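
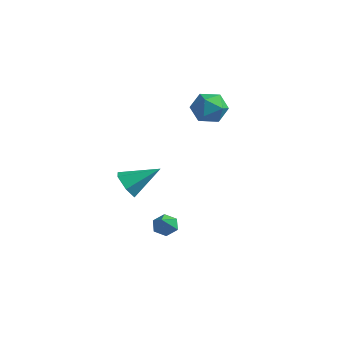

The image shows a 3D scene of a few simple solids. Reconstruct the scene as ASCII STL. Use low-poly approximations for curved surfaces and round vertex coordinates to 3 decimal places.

solid 
facet normal -0.103 0.015 0.995
outer loop
vertex 1.247 4.49 4.805
vertex 0.153 4.012 4.699
vertex 1.11 3.299 4.809
endloop
endfacet
facet normal 0.582 -0.064 0.811
outer loop
vertex 1.247 4.49 4.805
vertex 1.11 3.299 4.809
vertex 2.015 3.796 4.199
endloop
endfacet
facet normal 0.768 0.494 0.407
outer loop
vertex 1.247 4.49 4.805
vertex 2.015 3.796 4.199
vertex 1.616 4.817 3.712
endloop
endfacet
facet normal 0.198 0.919 0.342
outer loop
vertex 1.247 4.49 4.805
vertex 1.616 4.817 3.712
vertex 0.466 4.95 4.021
endloop
endfacet
facet normal -0.340 0.623 0.704
outer loop
vertex 1.247 4.49 4.805
vertex 0.466 4.95 4.021
vertex 0.153 4.012 4.699
endloop
endfacet
facet normal 0.636 -0.653 0.411
outer loop
vertex 2.015 3.796 4.199
vertex 1.11 3.299 4.809
vertex 1.394 2.89 3.719
endloop
endfacet
facet normal -0.472 -0.524 0.709
outer loop
vertex 1.11 3.299 4.809
vertex 0.153 4.012 4.699
vertex 0.244 3.023 4.028
endloop
endfacet
facet normal -0.855 0.459 0.240
outer loop
vertex 0.153 4.012 4.699
vertex 0.466 4.95 4.021
vertex -0.155 4.044 3.541
endloop
endfacet
facet normal 0.015 0.937 -0.348
outer loop
vertex 0.466 4.95 4.021
vertex 1.616 4.817 3.712
vertex 0.75 4.541 2.931
endloop
endfacet
facet normal 0.937 0.251 -0.242
outer loop
vertex 1.616 4.817 3.712
vertex 2.015 3.796 4.199
vertex 1.707 3.828 3.041
endloop
endfacet
facet normal -0.198 -0.919 -0.342
outer loop
vertex 0.613 3.35 2.935
vertex 1.394 2.89 3.719
vertex 0.244 3.023 4.028
endloop
endfacet
facet normal -0.768 -0.494 -0.407
outer loop
vertex 0.613 3.35 2.935
vertex 0.244 3.023 4.028
vertex -0.155 4.044 3.541
endloop
endfacet
facet normal -0.582 0.064 -0.811
outer loop
vertex 0.613 3.35 2.935
vertex -0.155 4.044 3.541
vertex 0.75 4.541 2.931
endloop
endfacet
facet normal 0.103 -0.015 -0.995
outer loop
vertex 0.613 3.35 2.935
vertex 0.75 4.541 2.931
vertex 1.707 3.828 3.041
endloop
endfacet
facet normal 0.340 -0.623 -0.704
outer loop
vertex 0.613 3.35 2.935
vertex 1.707 3.828 3.041
vertex 1.394 2.89 3.719
endloop
endfacet
facet normal -0.015 -0.937 0.348
outer loop
vertex 0.244 3.023 4.028
vertex 1.394 2.89 3.719
vertex 1.11 3.299 4.809
endloop
endfacet
facet normal -0.937 -0.251 0.242
outer loop
vertex -0.155 4.044 3.541
vertex 0.244 3.023 4.028
vertex 0.153 4.012 4.699
endloop
endfacet
facet normal -0.636 0.653 -0.411
outer loop
vertex 0.75 4.541 2.931
vertex -0.155 4.044 3.541
vertex 0.466 4.95 4.021
endloop
endfacet
facet normal 0.472 0.524 -0.709
outer loop
vertex 1.707 3.828 3.041
vertex 0.75 4.541 2.931
vertex 1.616 4.817 3.712
endloop
endfacet
facet normal 0.855 -0.459 -0.240
outer loop
vertex 1.394 2.89 3.719
vertex 1.707 3.828 3.041
vertex 2.015 3.796 4.199
endloop
endfacet
facet normal -0.420 0.632 -0.651
outer loop
vertex 2.85 -1.954 -3.268
vertex 2.482 -1.611 -2.698
vertex 3.172 -1.368 -2.907
endloop
endfacet
facet normal 0.894 -0.271 -0.357
outer loop
vertex 2.85 -1.954 -3.268
vertex 3.172 -1.368 -2.907
vertex 3.318 -2.869 -1.402
endloop
endfacet
facet normal -0.420 0.632 -0.651
outer loop
vertex 3.172 -1.368 -2.907
vertex 2.482 -1.611 -2.698
vertex 2.805 -1.025 -2.337
endloop
endfacet
facet normal 0.861 0.399 0.314
outer loop
vertex 3.172 -1.368 -2.907
vertex 2.805 -1.025 -2.337
vertex 3.318 -2.869 -1.402
endloop
endfacet
facet normal -0.419 0.632 -0.651
outer loop
vertex 2.805 -1.025 -2.337
vertex 2.482 -1.611 -2.698
vertex 2.115 -1.267 -2.128
endloop
endfacet
facet normal 0.100 0.472 0.876
outer loop
vertex 2.805 -1.025 -2.337
vertex 2.115 -1.267 -2.128
vertex 3.318 -2.869 -1.402
endloop
endfacet
facet normal -0.420 0.632 -0.652
outer loop
vertex 2.115 -1.267 -2.128
vertex 2.482 -1.611 -2.698
vertex 1.793 -1.853 -2.489
endloop
endfacet
facet normal -0.630 -0.126 0.766
outer loop
vertex 2.115 -1.267 -2.128
vertex 1.793 -1.853 -2.489
vertex 3.318 -2.869 -1.402
endloop
endfacet
facet normal -0.420 0.632 -0.652
outer loop
vertex 1.793 -1.853 -2.489
vertex 2.482 -1.611 -2.698
vertex 2.16 -2.197 -3.059
endloop
endfacet
facet normal -0.598 -0.796 0.095
outer loop
vertex 1.793 -1.853 -2.489
vertex 2.16 -2.197 -3.059
vertex 3.318 -2.869 -1.402
endloop
endfacet
facet normal -0.420 0.632 -0.651
outer loop
vertex 2.16 -2.197 -3.059
vertex 2.482 -1.611 -2.698
vertex 2.85 -1.954 -3.268
endloop
endfacet
facet normal 0.164 -0.869 -0.467
outer loop
vertex 2.16 -2.197 -3.059
vertex 2.85 -1.954 -3.268
vertex 3.318 -2.869 -1.402
endloop
endfacet
facet normal -0.565 -0.650 -0.508
outer loop
vertex 2.083 -4.31 1.123
vertex 1.429 -3.592 0.932
vertex 2.18 -3.757 0.307
endloop
endfacet
facet normal 0.970 -0.240 -0.047
outer loop
vertex 2.083 -4.31 1.123
vertex 2.18 -3.757 0.307
vertex 2.651 -2.188 2.028
endloop
endfacet
facet normal -0.565 -0.651 -0.507
outer loop
vertex 2.18 -3.757 0.307
vertex 1.429 -3.592 0.932
vertex 1.525 -3.039 0.116
endloop
endfacet
facet normal 0.667 0.451 -0.593
outer loop
vertex 2.18 -3.757 0.307
vertex 1.525 -3.039 0.116
vertex 2.651 -2.188 2.028
endloop
endfacet
facet normal -0.566 -0.650 -0.507
outer loop
vertex 1.525 -3.039 0.116
vertex 1.429 -3.592 0.932
vertex 0.775 -2.874 0.741
endloop
endfacet
facet normal -0.094 0.929 -0.358
outer loop
vertex 1.525 -3.039 0.116
vertex 0.775 -2.874 0.741
vertex 2.651 -2.188 2.028
endloop
endfacet
facet normal -0.565 -0.650 -0.508
outer loop
vertex 0.775 -2.874 0.741
vertex 1.429 -3.592 0.932
vertex 0.679 -3.427 1.556
endloop
endfacet
facet normal -0.553 0.719 0.422
outer loop
vertex 0.775 -2.874 0.741
vertex 0.679 -3.427 1.556
vertex 2.651 -2.188 2.028
endloop
endfacet
facet normal -0.565 -0.650 -0.508
outer loop
vertex 0.679 -3.427 1.556
vertex 1.429 -3.592 0.932
vertex 1.333 -4.145 1.747
endloop
endfacet
facet normal -0.250 0.030 0.968
outer loop
vertex 0.679 -3.427 1.556
vertex 1.333 -4.145 1.747
vertex 2.651 -2.188 2.028
endloop
endfacet
facet normal -0.565 -0.650 -0.508
outer loop
vertex 1.333 -4.145 1.747
vertex 1.429 -3.592 0.932
vertex 2.083 -4.31 1.123
endloop
endfacet
facet normal 0.511 -0.449 0.733
outer loop
vertex 1.333 -4.145 1.747
vertex 2.083 -4.31 1.123
vertex 2.651 -2.188 2.028
endloop
endfacet

endsolid


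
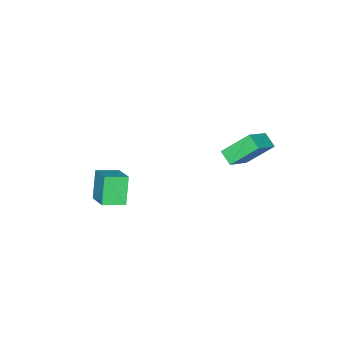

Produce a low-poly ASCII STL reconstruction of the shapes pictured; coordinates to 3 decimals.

solid 
facet normal -0.768 0.605 -0.212
outer loop
vertex -1.479 -4.21 -2.906
vertex -0.567 -2.748 -2.036
vertex -0.631 -3.728 -4.606
endloop
endfacet
facet normal -0.472 -0.758 -0.450
outer loop
vertex 0.467 -4.592 -4.304
vertex -1.479 -4.21 -2.906
vertex -0.631 -3.728 -4.606
endloop
endfacet
facet normal -0.768 0.605 -0.212
outer loop
vertex -0.631 -3.728 -4.606
vertex -0.567 -2.748 -2.036
vertex 0.281 -2.266 -3.736
endloop
endfacet
facet normal 0.432 0.246 -0.867
outer loop
vertex 0.281 -2.266 -3.736
vertex 0.467 -4.592 -4.304
vertex -0.631 -3.728 -4.606
endloop
endfacet
facet normal -0.432 -0.246 0.867
outer loop
vertex -1.479 -4.21 -2.906
vertex 0.531 -3.612 -1.734
vertex -0.567 -2.748 -2.036
endloop
endfacet
facet normal -0.472 -0.758 -0.450
outer loop
vertex -0.381 -5.074 -2.604
vertex -1.479 -4.21 -2.906
vertex 0.467 -4.592 -4.304
endloop
endfacet
facet normal -0.432 -0.246 0.867
outer loop
vertex -0.381 -5.074 -2.604
vertex 0.531 -3.612 -1.734
vertex -1.479 -4.21 -2.906
endloop
endfacet
facet normal 0.472 0.758 0.450
outer loop
vertex -0.567 -2.748 -2.036
vertex 0.531 -3.612 -1.734
vertex 0.281 -2.266 -3.736
endloop
endfacet
facet normal 0.432 0.246 -0.867
outer loop
vertex 1.379 -3.13 -3.434
vertex 0.467 -4.592 -4.304
vertex 0.281 -2.266 -3.736
endloop
endfacet
facet normal 0.472 0.758 0.450
outer loop
vertex 0.281 -2.266 -3.736
vertex 0.531 -3.612 -1.734
vertex 1.379 -3.13 -3.434
endloop
endfacet
facet normal 0.768 -0.605 0.212
outer loop
vertex 1.379 -3.13 -3.434
vertex -0.381 -5.074 -2.604
vertex 0.467 -4.592 -4.304
endloop
endfacet
facet normal 0.768 -0.605 0.212
outer loop
vertex 0.531 -3.612 -1.734
vertex -0.381 -5.074 -2.604
vertex 1.379 -3.13 -3.434
endloop
endfacet
facet normal -0.845 -0.052 -0.532
outer loop
vertex -5.133 3.426 2.068
vertex -4.856 4.269 1.545
vertex -4.163 2.225 0.645
endloop
endfacet
facet normal -0.269 -0.819 0.508
outer loop
vertex -2.464 2.331 1.715
vertex -5.133 3.426 2.068
vertex -4.163 2.225 0.645
endloop
endfacet
facet normal -0.845 -0.052 -0.532
outer loop
vertex -4.163 2.225 0.645
vertex -4.856 4.269 1.545
vertex -3.886 3.068 0.122
endloop
endfacet
facet normal 0.462 -0.572 -0.677
outer loop
vertex -3.886 3.068 0.122
vertex -2.464 2.331 1.715
vertex -4.163 2.225 0.645
endloop
endfacet
facet normal -0.462 0.572 0.677
outer loop
vertex -5.133 3.426 2.068
vertex -3.157 4.375 2.615
vertex -4.856 4.269 1.545
endloop
endfacet
facet normal -0.269 -0.819 0.508
outer loop
vertex -3.434 3.532 3.138
vertex -5.133 3.426 2.068
vertex -2.464 2.331 1.715
endloop
endfacet
facet normal -0.462 0.572 0.677
outer loop
vertex -3.434 3.532 3.138
vertex -3.157 4.375 2.615
vertex -5.133 3.426 2.068
endloop
endfacet
facet normal 0.269 0.819 -0.508
outer loop
vertex -4.856 4.269 1.545
vertex -3.157 4.375 2.615
vertex -3.886 3.068 0.122
endloop
endfacet
facet normal 0.462 -0.572 -0.677
outer loop
vertex -2.187 3.174 1.192
vertex -2.464 2.331 1.715
vertex -3.886 3.068 0.122
endloop
endfacet
facet normal 0.269 0.819 -0.508
outer loop
vertex -3.886 3.068 0.122
vertex -3.157 4.375 2.615
vertex -2.187 3.174 1.192
endloop
endfacet
facet normal 0.845 0.052 0.532
outer loop
vertex -2.187 3.174 1.192
vertex -3.434 3.532 3.138
vertex -2.464 2.331 1.715
endloop
endfacet
facet normal 0.845 0.052 0.532
outer loop
vertex -3.157 4.375 2.615
vertex -3.434 3.532 3.138
vertex -2.187 3.174 1.192
endloop
endfacet

endsolid


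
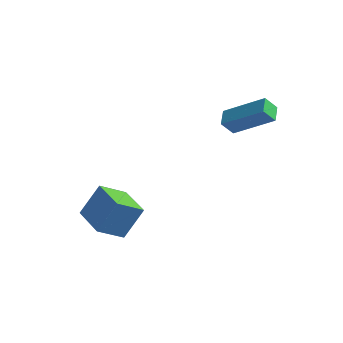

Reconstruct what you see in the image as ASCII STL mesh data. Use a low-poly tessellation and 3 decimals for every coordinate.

solid 
facet normal -0.463 -0.429 0.776
outer loop
vertex 3.754 1.698 3.359
vertex 3.484 2.461 3.62
vertex 1.983 1.475 2.179
endloop
endfacet
facet normal 0.317 -0.897 -0.307
outer loop
vertex 2.376 1.839 1.52
vertex 3.754 1.698 3.359
vertex 1.983 1.475 2.179
endloop
endfacet
facet normal -0.462 -0.430 0.776
outer loop
vertex 1.983 1.475 2.179
vertex 3.484 2.461 3.62
vertex 1.713 2.237 2.44
endloop
endfacet
facet normal -0.828 -0.104 -0.551
outer loop
vertex 1.713 2.237 2.44
vertex 2.376 1.839 1.52
vertex 1.983 1.475 2.179
endloop
endfacet
facet normal 0.828 0.104 0.551
outer loop
vertex 3.754 1.698 3.359
vertex 3.877 2.825 2.961
vertex 3.484 2.461 3.62
endloop
endfacet
facet normal 0.318 -0.897 -0.307
outer loop
vertex 4.147 2.063 2.7
vertex 3.754 1.698 3.359
vertex 2.376 1.839 1.52
endloop
endfacet
facet normal 0.828 0.104 0.551
outer loop
vertex 4.147 2.063 2.7
vertex 3.877 2.825 2.961
vertex 3.754 1.698 3.359
endloop
endfacet
facet normal -0.318 0.897 0.306
outer loop
vertex 3.484 2.461 3.62
vertex 3.877 2.825 2.961
vertex 1.713 2.237 2.44
endloop
endfacet
facet normal -0.828 -0.104 -0.551
outer loop
vertex 2.106 2.602 1.781
vertex 2.376 1.839 1.52
vertex 1.713 2.237 2.44
endloop
endfacet
facet normal -0.318 0.897 0.307
outer loop
vertex 1.713 2.237 2.44
vertex 3.877 2.825 2.961
vertex 2.106 2.602 1.781
endloop
endfacet
facet normal 0.463 0.429 -0.776
outer loop
vertex 2.106 2.602 1.781
vertex 4.147 2.063 2.7
vertex 2.376 1.839 1.52
endloop
endfacet
facet normal 0.463 0.430 -0.776
outer loop
vertex 3.877 2.825 2.961
vertex 4.147 2.063 2.7
vertex 2.106 2.602 1.781
endloop
endfacet
facet normal -0.319 -0.454 -0.832
outer loop
vertex -0.839 -3.978 -1.808
vertex -2.213 -2.961 -1.835
vertex -0.131 -3.042 -2.59
endloop
endfacet
facet normal 0.804 -0.595 0.015
outer loop
vertex 0.393 -2.299 -1.225
vertex -0.839 -3.978 -1.808
vertex -0.131 -3.042 -2.59
endloop
endfacet
facet normal -0.319 -0.453 -0.832
outer loop
vertex -0.131 -3.042 -2.59
vertex -2.213 -2.961 -1.835
vertex -1.505 -2.025 -2.616
endloop
endfacet
facet normal 0.502 0.664 -0.554
outer loop
vertex -1.505 -2.025 -2.616
vertex 0.393 -2.299 -1.225
vertex -0.131 -3.042 -2.59
endloop
endfacet
facet normal -0.502 -0.664 0.554
outer loop
vertex -0.839 -3.978 -1.808
vertex -1.689 -2.218 -0.47
vertex -2.213 -2.961 -1.835
endloop
endfacet
facet normal 0.804 -0.595 0.015
outer loop
vertex -0.315 -3.235 -0.444
vertex -0.839 -3.978 -1.808
vertex 0.393 -2.299 -1.225
endloop
endfacet
facet normal -0.502 -0.664 0.554
outer loop
vertex -0.315 -3.235 -0.444
vertex -1.689 -2.218 -0.47
vertex -0.839 -3.978 -1.808
endloop
endfacet
facet normal -0.804 0.595 -0.015
outer loop
vertex -2.213 -2.961 -1.835
vertex -1.689 -2.218 -0.47
vertex -1.505 -2.025 -2.616
endloop
endfacet
facet normal 0.502 0.664 -0.554
outer loop
vertex -0.981 -1.282 -1.252
vertex 0.393 -2.299 -1.225
vertex -1.505 -2.025 -2.616
endloop
endfacet
facet normal -0.804 0.595 -0.015
outer loop
vertex -1.505 -2.025 -2.616
vertex -1.689 -2.218 -0.47
vertex -0.981 -1.282 -1.252
endloop
endfacet
facet normal 0.319 0.453 0.832
outer loop
vertex -0.981 -1.282 -1.252
vertex -0.315 -3.235 -0.444
vertex 0.393 -2.299 -1.225
endloop
endfacet
facet normal 0.320 0.453 0.832
outer loop
vertex -1.689 -2.218 -0.47
vertex -0.315 -3.235 -0.444
vertex -0.981 -1.282 -1.252
endloop
endfacet

endsolid


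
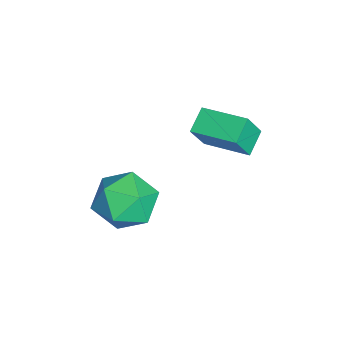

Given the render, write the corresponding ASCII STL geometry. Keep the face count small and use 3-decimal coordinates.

solid 
facet normal -0.895 -0.106 0.433
outer loop
vertex -3.324 -2.322 -2.177
vertex -3.029 -3.257 -1.796
vertex -2.861 -2.384 -1.235
endloop
endfacet
facet normal -0.713 0.583 0.389
outer loop
vertex -3.324 -2.322 -2.177
vertex -2.861 -2.384 -1.235
vertex -2.596 -1.615 -1.901
endloop
endfacet
facet normal -0.604 0.739 -0.299
outer loop
vertex -3.324 -2.322 -2.177
vertex -2.596 -1.615 -1.901
vertex -2.601 -2.013 -2.875
endloop
endfacet
facet normal -0.719 0.146 -0.680
outer loop
vertex -3.324 -2.322 -2.177
vertex -2.601 -2.013 -2.875
vertex -2.868 -3.027 -2.81
endloop
endfacet
facet normal -0.898 -0.376 -0.228
outer loop
vertex -3.324 -2.322 -2.177
vertex -2.868 -3.027 -2.81
vertex -3.029 -3.257 -1.796
endloop
endfacet
facet normal -0.096 0.670 0.736
outer loop
vertex -2.596 -1.615 -1.901
vertex -2.861 -2.384 -1.235
vertex -1.852 -2.113 -1.35
endloop
endfacet
facet normal -0.390 -0.444 0.807
outer loop
vertex -2.861 -2.384 -1.235
vertex -3.029 -3.257 -1.796
vertex -2.119 -3.127 -1.285
endloop
endfacet
facet normal -0.395 -0.880 -0.262
outer loop
vertex -3.029 -3.257 -1.796
vertex -2.868 -3.027 -2.81
vertex -2.124 -3.525 -2.259
endloop
endfacet
facet normal -0.103 -0.036 -0.994
outer loop
vertex -2.868 -3.027 -2.81
vertex -2.601 -2.013 -2.875
vertex -1.859 -2.756 -2.925
endloop
endfacet
facet normal 0.080 0.923 -0.377
outer loop
vertex -2.601 -2.013 -2.875
vertex -2.596 -1.615 -1.901
vertex -1.691 -1.883 -2.364
endloop
endfacet
facet normal 0.719 -0.146 0.680
outer loop
vertex -1.396 -2.818 -1.983
vertex -1.852 -2.113 -1.35
vertex -2.119 -3.127 -1.285
endloop
endfacet
facet normal 0.604 -0.739 0.299
outer loop
vertex -1.396 -2.818 -1.983
vertex -2.119 -3.127 -1.285
vertex -2.124 -3.525 -2.259
endloop
endfacet
facet normal 0.713 -0.583 -0.389
outer loop
vertex -1.396 -2.818 -1.983
vertex -2.124 -3.525 -2.259
vertex -1.859 -2.756 -2.925
endloop
endfacet
facet normal 0.895 0.106 -0.433
outer loop
vertex -1.396 -2.818 -1.983
vertex -1.859 -2.756 -2.925
vertex -1.691 -1.883 -2.364
endloop
endfacet
facet normal 0.898 0.376 0.228
outer loop
vertex -1.396 -2.818 -1.983
vertex -1.691 -1.883 -2.364
vertex -1.852 -2.113 -1.35
endloop
endfacet
facet normal 0.103 0.036 0.994
outer loop
vertex -2.119 -3.127 -1.285
vertex -1.852 -2.113 -1.35
vertex -2.861 -2.384 -1.235
endloop
endfacet
facet normal -0.080 -0.923 0.377
outer loop
vertex -2.124 -3.525 -2.259
vertex -2.119 -3.127 -1.285
vertex -3.029 -3.257 -1.796
endloop
endfacet
facet normal 0.096 -0.670 -0.736
outer loop
vertex -1.859 -2.756 -2.925
vertex -2.124 -3.525 -2.259
vertex -2.868 -3.027 -2.81
endloop
endfacet
facet normal 0.390 0.444 -0.807
outer loop
vertex -1.691 -1.883 -2.364
vertex -1.859 -2.756 -2.925
vertex -2.601 -2.013 -2.875
endloop
endfacet
facet normal 0.395 0.880 0.262
outer loop
vertex -1.852 -2.113 -1.35
vertex -1.691 -1.883 -2.364
vertex -2.596 -1.615 -1.901
endloop
endfacet
facet normal -0.823 0.340 0.454
outer loop
vertex -4.313 -0.5 0.413
vertex -3.631 0.812 0.666
vertex -4.693 -0.112 -0.567
endloop
endfacet
facet normal -0.455 -0.874 -0.169
outer loop
vertex -3.969 -0.412 -0.966
vertex -4.313 -0.5 0.413
vertex -4.693 -0.112 -0.567
endloop
endfacet
facet normal -0.823 0.340 0.454
outer loop
vertex -4.693 -0.112 -0.567
vertex -3.631 0.812 0.666
vertex -4.011 1.199 -0.313
endloop
endfacet
facet normal -0.339 0.346 -0.875
outer loop
vertex -4.011 1.199 -0.313
vertex -3.969 -0.412 -0.966
vertex -4.693 -0.112 -0.567
endloop
endfacet
facet normal 0.339 -0.345 0.875
outer loop
vertex -4.313 -0.5 0.413
vertex -2.907 0.512 0.267
vertex -3.631 0.812 0.666
endloop
endfacet
facet normal -0.455 -0.874 -0.169
outer loop
vertex -3.589 -0.799 0.013
vertex -4.313 -0.5 0.413
vertex -3.969 -0.412 -0.966
endloop
endfacet
facet normal 0.340 -0.346 0.874
outer loop
vertex -3.589 -0.799 0.013
vertex -2.907 0.512 0.267
vertex -4.313 -0.5 0.413
endloop
endfacet
facet normal 0.455 0.874 0.169
outer loop
vertex -3.631 0.812 0.666
vertex -2.907 0.512 0.267
vertex -4.011 1.199 -0.313
endloop
endfacet
facet normal -0.340 0.346 -0.874
outer loop
vertex -3.287 0.9 -0.713
vertex -3.969 -0.412 -0.966
vertex -4.011 1.199 -0.313
endloop
endfacet
facet normal 0.455 0.874 0.170
outer loop
vertex -4.011 1.199 -0.313
vertex -2.907 0.512 0.267
vertex -3.287 0.9 -0.713
endloop
endfacet
facet normal 0.823 -0.340 -0.454
outer loop
vertex -3.287 0.9 -0.713
vertex -3.589 -0.799 0.013
vertex -3.969 -0.412 -0.966
endloop
endfacet
facet normal 0.823 -0.340 -0.454
outer loop
vertex -2.907 0.512 0.267
vertex -3.589 -0.799 0.013
vertex -3.287 0.9 -0.713
endloop
endfacet

endsolid


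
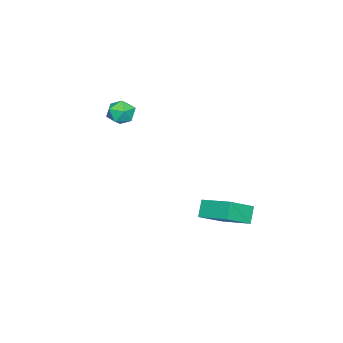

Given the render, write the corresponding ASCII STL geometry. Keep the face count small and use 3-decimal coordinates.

solid 
facet normal 0.525 0.072 0.848
outer loop
vertex -0.642 -2.511 3.279
vertex -1.205 -2.965 3.666
vertex -0.566 -3.328 3.301
endloop
endfacet
facet normal 0.956 0.096 0.279
outer loop
vertex -0.642 -2.511 3.279
vertex -0.566 -3.328 3.301
vertex -0.405 -2.92 2.608
endloop
endfacet
facet normal 0.751 0.647 -0.129
outer loop
vertex -0.642 -2.511 3.279
vertex -0.405 -2.92 2.608
vertex -0.945 -2.306 2.545
endloop
endfacet
facet normal 0.195 0.963 0.188
outer loop
vertex -0.642 -2.511 3.279
vertex -0.945 -2.306 2.545
vertex -1.439 -2.334 3.199
endloop
endfacet
facet normal 0.055 0.607 0.793
outer loop
vertex -0.642 -2.511 3.279
vertex -1.439 -2.334 3.199
vertex -1.205 -2.965 3.666
endloop
endfacet
facet normal 0.859 -0.503 -0.096
outer loop
vertex -0.405 -2.92 2.608
vertex -0.566 -3.328 3.301
vertex -0.821 -3.626 2.581
endloop
endfacet
facet normal 0.163 -0.542 0.825
outer loop
vertex -0.566 -3.328 3.301
vertex -1.205 -2.965 3.666
vertex -1.315 -3.654 3.235
endloop
endfacet
facet normal -0.596 0.323 0.735
outer loop
vertex -1.205 -2.965 3.666
vertex -1.439 -2.334 3.199
vertex -1.855 -3.04 3.172
endloop
endfacet
facet normal -0.369 0.898 -0.241
outer loop
vertex -1.439 -2.334 3.199
vertex -0.945 -2.306 2.545
vertex -1.694 -2.632 2.479
endloop
endfacet
facet normal 0.529 0.388 -0.755
outer loop
vertex -0.945 -2.306 2.545
vertex -0.405 -2.92 2.608
vertex -1.055 -2.995 2.114
endloop
endfacet
facet normal -0.195 -0.963 -0.188
outer loop
vertex -1.618 -3.449 2.501
vertex -0.821 -3.626 2.581
vertex -1.315 -3.654 3.235
endloop
endfacet
facet normal -0.751 -0.647 0.129
outer loop
vertex -1.618 -3.449 2.501
vertex -1.315 -3.654 3.235
vertex -1.855 -3.04 3.172
endloop
endfacet
facet normal -0.956 -0.096 -0.279
outer loop
vertex -1.618 -3.449 2.501
vertex -1.855 -3.04 3.172
vertex -1.694 -2.632 2.479
endloop
endfacet
facet normal -0.525 -0.072 -0.848
outer loop
vertex -1.618 -3.449 2.501
vertex -1.694 -2.632 2.479
vertex -1.055 -2.995 2.114
endloop
endfacet
facet normal -0.055 -0.607 -0.793
outer loop
vertex -1.618 -3.449 2.501
vertex -1.055 -2.995 2.114
vertex -0.821 -3.626 2.581
endloop
endfacet
facet normal 0.369 -0.898 0.241
outer loop
vertex -1.315 -3.654 3.235
vertex -0.821 -3.626 2.581
vertex -0.566 -3.328 3.301
endloop
endfacet
facet normal -0.529 -0.388 0.755
outer loop
vertex -1.855 -3.04 3.172
vertex -1.315 -3.654 3.235
vertex -1.205 -2.965 3.666
endloop
endfacet
facet normal -0.859 0.503 0.096
outer loop
vertex -1.694 -2.632 2.479
vertex -1.855 -3.04 3.172
vertex -1.439 -2.334 3.199
endloop
endfacet
facet normal -0.163 0.542 -0.825
outer loop
vertex -1.055 -2.995 2.114
vertex -1.694 -2.632 2.479
vertex -0.945 -2.306 2.545
endloop
endfacet
facet normal 0.596 -0.323 -0.735
outer loop
vertex -0.821 -3.626 2.581
vertex -1.055 -2.995 2.114
vertex -0.405 -2.92 2.608
endloop
endfacet
facet normal -0.592 -0.117 0.798
outer loop
vertex 0.332 3.641 -0.845
vertex -0.945 4.3 -1.696
vertex -0.15 1.918 -1.455
endloop
endfacet
facet normal 0.765 -0.394 0.509
outer loop
vertex 0.465 2.04 -2.284
vertex 0.332 3.641 -0.845
vertex -0.15 1.918 -1.455
endloop
endfacet
facet normal -0.592 -0.117 0.798
outer loop
vertex -0.15 1.918 -1.455
vertex -0.945 4.3 -1.696
vertex -1.427 2.577 -2.306
endloop
endfacet
facet normal -0.255 -0.911 -0.323
outer loop
vertex -1.427 2.577 -2.306
vertex 0.465 2.04 -2.284
vertex -0.15 1.918 -1.455
endloop
endfacet
facet normal 0.255 0.911 0.323
outer loop
vertex 0.332 3.641 -0.845
vertex -0.33 4.422 -2.525
vertex -0.945 4.3 -1.696
endloop
endfacet
facet normal 0.765 -0.394 0.509
outer loop
vertex 0.947 3.763 -1.674
vertex 0.332 3.641 -0.845
vertex 0.465 2.04 -2.284
endloop
endfacet
facet normal 0.255 0.911 0.323
outer loop
vertex 0.947 3.763 -1.674
vertex -0.33 4.422 -2.525
vertex 0.332 3.641 -0.845
endloop
endfacet
facet normal -0.765 0.394 -0.509
outer loop
vertex -0.945 4.3 -1.696
vertex -0.33 4.422 -2.525
vertex -1.427 2.577 -2.306
endloop
endfacet
facet normal -0.255 -0.911 -0.323
outer loop
vertex -0.812 2.699 -3.135
vertex 0.465 2.04 -2.284
vertex -1.427 2.577 -2.306
endloop
endfacet
facet normal -0.765 0.394 -0.509
outer loop
vertex -1.427 2.577 -2.306
vertex -0.33 4.422 -2.525
vertex -0.812 2.699 -3.135
endloop
endfacet
facet normal 0.592 0.117 -0.798
outer loop
vertex -0.812 2.699 -3.135
vertex 0.947 3.763 -1.674
vertex 0.465 2.04 -2.284
endloop
endfacet
facet normal 0.592 0.117 -0.798
outer loop
vertex -0.33 4.422 -2.525
vertex 0.947 3.763 -1.674
vertex -0.812 2.699 -3.135
endloop
endfacet

endsolid


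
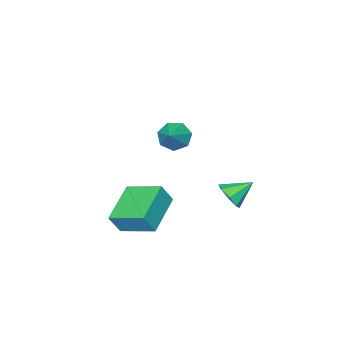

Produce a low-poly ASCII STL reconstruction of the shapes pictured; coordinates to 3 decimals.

solid 
facet normal -0.857 -0.386 0.342
outer loop
vertex 2.783 -1.25 -1.573
vertex 2.291 0.366 -0.979
vertex 2.316 -1.046 -2.513
endloop
endfacet
facet normal 0.275 -0.902 -0.332
outer loop
vertex 4.089 -0.246 -3.221
vertex 2.783 -1.25 -1.573
vertex 2.316 -1.046 -2.513
endloop
endfacet
facet normal -0.856 -0.387 0.342
outer loop
vertex 2.316 -1.046 -2.513
vertex 2.291 0.366 -0.979
vertex 1.824 0.569 -1.919
endloop
endfacet
facet normal -0.437 0.190 -0.879
outer loop
vertex 1.824 0.569 -1.919
vertex 4.089 -0.246 -3.221
vertex 2.316 -1.046 -2.513
endloop
endfacet
facet normal 0.437 -0.190 0.879
outer loop
vertex 2.783 -1.25 -1.573
vertex 4.064 1.166 -1.687
vertex 2.291 0.366 -0.979
endloop
endfacet
facet normal 0.275 -0.902 -0.332
outer loop
vertex 4.556 -0.449 -2.281
vertex 2.783 -1.25 -1.573
vertex 4.089 -0.246 -3.221
endloop
endfacet
facet normal 0.437 -0.190 0.879
outer loop
vertex 4.556 -0.449 -2.281
vertex 4.064 1.166 -1.687
vertex 2.783 -1.25 -1.573
endloop
endfacet
facet normal -0.275 0.903 0.331
outer loop
vertex 2.291 0.366 -0.979
vertex 4.064 1.166 -1.687
vertex 1.824 0.569 -1.919
endloop
endfacet
facet normal -0.437 0.190 -0.879
outer loop
vertex 3.597 1.37 -2.627
vertex 4.089 -0.246 -3.221
vertex 1.824 0.569 -1.919
endloop
endfacet
facet normal -0.275 0.902 0.332
outer loop
vertex 1.824 0.569 -1.919
vertex 4.064 1.166 -1.687
vertex 3.597 1.37 -2.627
endloop
endfacet
facet normal 0.857 0.387 -0.342
outer loop
vertex 3.597 1.37 -2.627
vertex 4.556 -0.449 -2.281
vertex 4.089 -0.246 -3.221
endloop
endfacet
facet normal 0.857 0.387 -0.342
outer loop
vertex 4.064 1.166 -1.687
vertex 4.556 -0.449 -2.281
vertex 3.597 1.37 -2.627
endloop
endfacet
facet normal 0.735 -0.402 -0.546
outer loop
vertex 0.552 2.148 -1.121
vertex 0.123 2.197 -1.734
vertex 0.62 2.647 -1.397
endloop
endfacet
facet normal 0.231 0.447 0.864
outer loop
vertex 0.552 2.148 -1.121
vertex 0.62 2.647 -1.397
vertex -0.803 2.703 -1.046
endloop
endfacet
facet normal 0.735 -0.402 -0.547
outer loop
vertex 0.62 2.647 -1.397
vertex 0.123 2.197 -1.734
vertex 0.396 2.882 -1.871
endloop
endfacet
facet normal 0.132 0.912 0.390
outer loop
vertex 0.62 2.647 -1.397
vertex 0.396 2.882 -1.871
vertex -0.803 2.703 -1.046
endloop
endfacet
facet normal 0.735 -0.402 -0.546
outer loop
vertex 0.396 2.882 -1.871
vertex 0.123 2.197 -1.734
vertex 0.013 2.716 -2.264
endloop
endfacet
facet normal -0.251 0.955 -0.158
outer loop
vertex 0.396 2.882 -1.871
vertex 0.013 2.716 -2.264
vertex -0.803 2.703 -1.046
endloop
endfacet
facet normal 0.735 -0.402 -0.546
outer loop
vertex 0.013 2.716 -2.264
vertex 0.123 2.197 -1.734
vertex -0.306 2.246 -2.347
endloop
endfacet
facet normal -0.695 0.553 -0.460
outer loop
vertex 0.013 2.716 -2.264
vertex -0.306 2.246 -2.347
vertex -0.803 2.703 -1.046
endloop
endfacet
facet normal 0.735 -0.402 -0.546
outer loop
vertex -0.306 2.246 -2.347
vertex 0.123 2.197 -1.734
vertex -0.374 1.747 -2.071
endloop
endfacet
facet normal -0.939 -0.059 -0.338
outer loop
vertex -0.306 2.246 -2.347
vertex -0.374 1.747 -2.071
vertex -0.803 2.703 -1.046
endloop
endfacet
facet normal 0.734 -0.401 -0.547
outer loop
vertex -0.374 1.747 -2.071
vertex 0.123 2.197 -1.734
vertex -0.15 1.512 -1.598
endloop
endfacet
facet normal -0.840 -0.524 0.137
outer loop
vertex -0.374 1.747 -2.071
vertex -0.15 1.512 -1.598
vertex -0.803 2.703 -1.046
endloop
endfacet
facet normal 0.735 -0.401 -0.546
outer loop
vertex -0.15 1.512 -1.598
vertex 0.123 2.197 -1.734
vertex 0.233 1.678 -1.204
endloop
endfacet
facet normal -0.458 -0.568 0.684
outer loop
vertex -0.15 1.512 -1.598
vertex 0.233 1.678 -1.204
vertex -0.803 2.703 -1.046
endloop
endfacet
facet normal 0.735 -0.402 -0.546
outer loop
vertex 0.233 1.678 -1.204
vertex 0.123 2.197 -1.734
vertex 0.552 2.148 -1.121
endloop
endfacet
facet normal -0.013 -0.165 0.986
outer loop
vertex 0.233 1.678 -1.204
vertex 0.552 2.148 -1.121
vertex -0.803 2.703 -1.046
endloop
endfacet
facet normal -0.695 -0.464 -0.549
outer loop
vertex 3.21 2.061 2.466
vertex 2.906 1.796 3.075
vertex 2.761 2.422 2.729
endloop
endfacet
facet normal 0.435 0.817 -0.379
outer loop
vertex 3.21 2.061 2.466
vertex 2.761 2.422 2.729
vertex 3.754 2.364 3.745
endloop
endfacet
facet normal -0.695 -0.464 -0.549
outer loop
vertex 2.761 2.422 2.729
vertex 2.906 1.796 3.075
vertex 2.421 2.312 3.252
endloop
endfacet
facet normal -0.093 0.985 0.147
outer loop
vertex 2.761 2.422 2.729
vertex 2.421 2.312 3.252
vertex 3.754 2.364 3.745
endloop
endfacet
facet normal -0.695 -0.465 -0.549
outer loop
vertex 2.421 2.312 3.252
vertex 2.906 1.796 3.075
vertex 2.447 1.813 3.642
endloop
endfacet
facet normal -0.303 0.577 0.758
outer loop
vertex 2.421 2.312 3.252
vertex 2.447 1.813 3.642
vertex 3.754 2.364 3.745
endloop
endfacet
facet normal -0.695 -0.466 -0.548
outer loop
vertex 2.447 1.813 3.642
vertex 2.906 1.796 3.075
vertex 2.819 1.302 3.605
endloop
endfacet
facet normal -0.037 -0.099 0.994
outer loop
vertex 2.447 1.813 3.642
vertex 2.819 1.302 3.605
vertex 3.754 2.364 3.745
endloop
endfacet
facet normal -0.695 -0.466 -0.548
outer loop
vertex 2.819 1.302 3.605
vertex 2.906 1.796 3.075
vertex 3.256 1.163 3.169
endloop
endfacet
facet normal 0.506 -0.534 0.677
outer loop
vertex 2.819 1.302 3.605
vertex 3.256 1.163 3.169
vertex 3.754 2.364 3.745
endloop
endfacet
facet normal -0.694 -0.465 -0.550
outer loop
vertex 3.256 1.163 3.169
vertex 2.906 1.796 3.075
vertex 3.431 1.501 2.662
endloop
endfacet
facet normal 0.914 -0.402 0.048
outer loop
vertex 3.256 1.163 3.169
vertex 3.431 1.501 2.662
vertex 3.754 2.364 3.745
endloop
endfacet
facet normal -0.694 -0.466 -0.549
outer loop
vertex 3.431 1.501 2.662
vertex 2.906 1.796 3.075
vertex 3.21 2.061 2.466
endloop
endfacet
facet normal 0.884 0.201 -0.423
outer loop
vertex 3.431 1.501 2.662
vertex 3.21 2.061 2.466
vertex 3.754 2.364 3.745
endloop
endfacet

endsolid


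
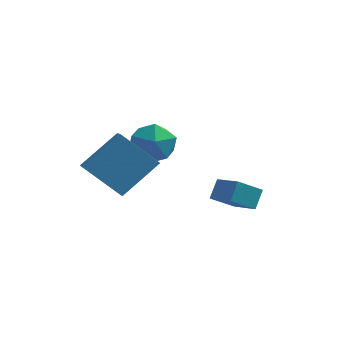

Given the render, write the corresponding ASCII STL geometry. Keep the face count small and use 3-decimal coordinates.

solid 
facet normal -0.552 -0.554 -0.624
outer loop
vertex -2.409 -3.651 -0.491
vertex -2.802 -2.677 -1.008
vertex -0.814 -3.722 -1.84
endloop
endfacet
facet normal 0.336 -0.832 0.441
outer loop
vertex 0.362 -2.543 -0.512
vertex -2.409 -3.651 -0.491
vertex -0.814 -3.722 -1.84
endloop
endfacet
facet normal -0.552 -0.554 -0.623
outer loop
vertex -0.814 -3.722 -1.84
vertex -2.802 -2.677 -1.008
vertex -1.207 -2.749 -2.357
endloop
endfacet
facet normal 0.763 -0.035 -0.645
outer loop
vertex -1.207 -2.749 -2.357
vertex 0.362 -2.543 -0.512
vertex -0.814 -3.722 -1.84
endloop
endfacet
facet normal -0.763 0.035 0.645
outer loop
vertex -2.409 -3.651 -0.491
vertex -1.626 -1.498 0.32
vertex -2.802 -2.677 -1.008
endloop
endfacet
facet normal 0.336 -0.832 0.442
outer loop
vertex -1.233 -2.471 0.837
vertex -2.409 -3.651 -0.491
vertex 0.362 -2.543 -0.512
endloop
endfacet
facet normal -0.763 0.035 0.645
outer loop
vertex -1.233 -2.471 0.837
vertex -1.626 -1.498 0.32
vertex -2.409 -3.651 -0.491
endloop
endfacet
facet normal -0.336 0.832 -0.441
outer loop
vertex -2.802 -2.677 -1.008
vertex -1.626 -1.498 0.32
vertex -1.207 -2.749 -2.357
endloop
endfacet
facet normal 0.763 -0.035 -0.645
outer loop
vertex -0.031 -1.569 -1.029
vertex 0.362 -2.543 -0.512
vertex -1.207 -2.749 -2.357
endloop
endfacet
facet normal -0.336 0.832 -0.441
outer loop
vertex -1.207 -2.749 -2.357
vertex -1.626 -1.498 0.32
vertex -0.031 -1.569 -1.029
endloop
endfacet
facet normal 0.552 0.554 0.623
outer loop
vertex -0.031 -1.569 -1.029
vertex -1.233 -2.471 0.837
vertex 0.362 -2.543 -0.512
endloop
endfacet
facet normal 0.552 0.554 0.623
outer loop
vertex -1.626 -1.498 0.32
vertex -1.233 -2.471 0.837
vertex -0.031 -1.569 -1.029
endloop
endfacet
facet normal -0.745 0.579 -0.331
outer loop
vertex 1.94 0.461 -2.88
vertex 2.803 1.145 -3.625
vertex 1.784 -0.178 -3.646
endloop
endfacet
facet normal -0.649 -0.514 0.561
outer loop
vertex 2.797 -0.965 -3.195
vertex 1.94 0.461 -2.88
vertex 1.784 -0.178 -3.646
endloop
endfacet
facet normal -0.745 0.579 -0.332
outer loop
vertex 1.784 -0.178 -3.646
vertex 2.803 1.145 -3.625
vertex 2.648 0.506 -4.391
endloop
endfacet
facet normal -0.154 -0.633 -0.759
outer loop
vertex 2.648 0.506 -4.391
vertex 2.797 -0.965 -3.195
vertex 1.784 -0.178 -3.646
endloop
endfacet
facet normal 0.154 0.633 0.759
outer loop
vertex 1.94 0.461 -2.88
vertex 3.816 0.358 -3.174
vertex 2.803 1.145 -3.625
endloop
endfacet
facet normal -0.649 -0.514 0.560
outer loop
vertex 2.952 -0.326 -2.429
vertex 1.94 0.461 -2.88
vertex 2.797 -0.965 -3.195
endloop
endfacet
facet normal 0.154 0.633 0.759
outer loop
vertex 2.952 -0.326 -2.429
vertex 3.816 0.358 -3.174
vertex 1.94 0.461 -2.88
endloop
endfacet
facet normal 0.649 0.514 -0.560
outer loop
vertex 2.803 1.145 -3.625
vertex 3.816 0.358 -3.174
vertex 2.648 0.506 -4.391
endloop
endfacet
facet normal -0.154 -0.633 -0.759
outer loop
vertex 3.66 -0.281 -3.94
vertex 2.797 -0.965 -3.195
vertex 2.648 0.506 -4.391
endloop
endfacet
facet normal 0.649 0.514 -0.561
outer loop
vertex 2.648 0.506 -4.391
vertex 3.816 0.358 -3.174
vertex 3.66 -0.281 -3.94
endloop
endfacet
facet normal 0.745 -0.579 0.332
outer loop
vertex 3.66 -0.281 -3.94
vertex 2.952 -0.326 -2.429
vertex 2.797 -0.965 -3.195
endloop
endfacet
facet normal 0.745 -0.579 0.332
outer loop
vertex 3.816 0.358 -3.174
vertex 2.952 -0.326 -2.429
vertex 3.66 -0.281 -3.94
endloop
endfacet
facet normal -0.970 0.025 0.240
outer loop
vertex -2.001 1.491 -2.195
vertex -1.761 1.047 -1.178
vertex -1.767 2.174 -1.319
endloop
endfacet
facet normal -0.807 0.550 -0.213
outer loop
vertex -2.001 1.491 -2.195
vertex -1.767 2.174 -1.319
vertex -1.34 2.402 -2.346
endloop
endfacet
facet normal -0.536 0.256 -0.804
outer loop
vertex -2.001 1.491 -2.195
vertex -1.34 2.402 -2.346
vertex -1.069 1.416 -2.84
endloop
endfacet
facet normal -0.532 -0.452 -0.716
outer loop
vertex -2.001 1.491 -2.195
vertex -1.069 1.416 -2.84
vertex -1.329 0.579 -2.118
endloop
endfacet
facet normal -0.800 -0.596 -0.071
outer loop
vertex -2.001 1.491 -2.195
vertex -1.329 0.579 -2.118
vertex -1.761 1.047 -1.178
endloop
endfacet
facet normal -0.298 0.951 0.087
outer loop
vertex -1.34 2.402 -2.346
vertex -1.767 2.174 -1.319
vertex -0.691 2.521 -1.422
endloop
endfacet
facet normal -0.563 0.100 0.821
outer loop
vertex -1.767 2.174 -1.319
vertex -1.761 1.047 -1.178
vertex -0.951 1.684 -0.7
endloop
endfacet
facet normal -0.287 -0.904 0.318
outer loop
vertex -1.761 1.047 -1.178
vertex -1.329 0.579 -2.118
vertex -0.68 0.698 -1.194
endloop
endfacet
facet normal 0.147 -0.672 -0.726
outer loop
vertex -1.329 0.579 -2.118
vertex -1.069 1.416 -2.84
vertex -0.253 0.926 -2.221
endloop
endfacet
facet normal 0.140 0.474 -0.869
outer loop
vertex -1.069 1.416 -2.84
vertex -1.34 2.402 -2.346
vertex -0.259 2.053 -2.362
endloop
endfacet
facet normal 0.532 0.452 0.716
outer loop
vertex -0.019 1.609 -1.345
vertex -0.691 2.521 -1.422
vertex -0.951 1.684 -0.7
endloop
endfacet
facet normal 0.536 -0.256 0.804
outer loop
vertex -0.019 1.609 -1.345
vertex -0.951 1.684 -0.7
vertex -0.68 0.698 -1.194
endloop
endfacet
facet normal 0.807 -0.550 0.213
outer loop
vertex -0.019 1.609 -1.345
vertex -0.68 0.698 -1.194
vertex -0.253 0.926 -2.221
endloop
endfacet
facet normal 0.970 -0.025 -0.240
outer loop
vertex -0.019 1.609 -1.345
vertex -0.253 0.926 -2.221
vertex -0.259 2.053 -2.362
endloop
endfacet
facet normal 0.800 0.596 0.071
outer loop
vertex -0.019 1.609 -1.345
vertex -0.259 2.053 -2.362
vertex -0.691 2.521 -1.422
endloop
endfacet
facet normal -0.147 0.672 0.726
outer loop
vertex -0.951 1.684 -0.7
vertex -0.691 2.521 -1.422
vertex -1.767 2.174 -1.319
endloop
endfacet
facet normal -0.140 -0.474 0.869
outer loop
vertex -0.68 0.698 -1.194
vertex -0.951 1.684 -0.7
vertex -1.761 1.047 -1.178
endloop
endfacet
facet normal 0.298 -0.951 -0.087
outer loop
vertex -0.253 0.926 -2.221
vertex -0.68 0.698 -1.194
vertex -1.329 0.579 -2.118
endloop
endfacet
facet normal 0.563 -0.100 -0.821
outer loop
vertex -0.259 2.053 -2.362
vertex -0.253 0.926 -2.221
vertex -1.069 1.416 -2.84
endloop
endfacet
facet normal 0.287 0.904 -0.318
outer loop
vertex -0.691 2.521 -1.422
vertex -0.259 2.053 -2.362
vertex -1.34 2.402 -2.346
endloop
endfacet

endsolid


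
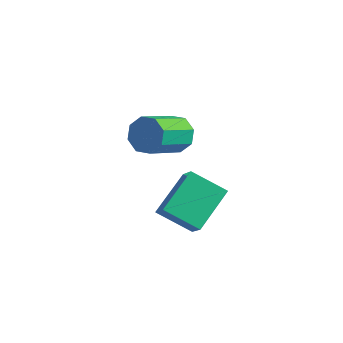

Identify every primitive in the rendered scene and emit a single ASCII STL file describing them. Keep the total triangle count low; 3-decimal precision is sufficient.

solid 
facet normal -0.767 -0.377 0.519
outer loop
vertex 1.055 -3.801 -1.383
vertex 0.945 -2.103 -0.312
vertex 0.32 -3.364 -2.152
endloop
endfacet
facet normal 0.055 -0.845 -0.532
outer loop
vertex 1.555 -2.757 -2.988
vertex 1.055 -3.801 -1.383
vertex 0.32 -3.364 -2.152
endloop
endfacet
facet normal -0.767 -0.377 0.519
outer loop
vertex 0.32 -3.364 -2.152
vertex 0.945 -2.103 -0.312
vertex 0.21 -1.666 -1.081
endloop
endfacet
facet normal -0.639 0.380 -0.668
outer loop
vertex 0.21 -1.666 -1.081
vertex 1.555 -2.757 -2.988
vertex 0.32 -3.364 -2.152
endloop
endfacet
facet normal 0.639 -0.380 0.668
outer loop
vertex 1.055 -3.801 -1.383
vertex 2.18 -1.496 -1.148
vertex 0.945 -2.103 -0.312
endloop
endfacet
facet normal 0.055 -0.845 -0.532
outer loop
vertex 2.29 -3.194 -2.219
vertex 1.055 -3.801 -1.383
vertex 1.555 -2.757 -2.988
endloop
endfacet
facet normal 0.639 -0.380 0.668
outer loop
vertex 2.29 -3.194 -2.219
vertex 2.18 -1.496 -1.148
vertex 1.055 -3.801 -1.383
endloop
endfacet
facet normal -0.055 0.845 0.532
outer loop
vertex 0.945 -2.103 -0.312
vertex 2.18 -1.496 -1.148
vertex 0.21 -1.666 -1.081
endloop
endfacet
facet normal -0.639 0.380 -0.668
outer loop
vertex 1.445 -1.059 -1.917
vertex 1.555 -2.757 -2.988
vertex 0.21 -1.666 -1.081
endloop
endfacet
facet normal -0.055 0.845 0.532
outer loop
vertex 0.21 -1.666 -1.081
vertex 2.18 -1.496 -1.148
vertex 1.445 -1.059 -1.917
endloop
endfacet
facet normal 0.767 0.377 -0.519
outer loop
vertex 1.445 -1.059 -1.917
vertex 2.29 -3.194 -2.219
vertex 1.555 -2.757 -2.988
endloop
endfacet
facet normal 0.767 0.377 -0.519
outer loop
vertex 2.18 -1.496 -1.148
vertex 2.29 -3.194 -2.219
vertex 1.445 -1.059 -1.917
endloop
endfacet
facet normal 0.028 0.896 -0.443
outer loop
vertex -2.326 2.039 -1.751
vertex -3.062 1.828 -2.224
vertex -2.907 2.217 -1.427
endloop
endfacet
facet normal 0.536 0.360 0.764
outer loop
vertex -2.326 2.039 -1.751
vertex -2.907 2.217 -1.427
vertex -2.381 0.282 -0.884
endloop
endfacet
facet normal 0.536 0.360 0.764
outer loop
vertex -2.381 0.282 -0.884
vertex -2.907 2.217 -1.427
vertex -2.962 0.46 -0.56
endloop
endfacet
facet normal -0.028 -0.896 0.442
outer loop
vertex -2.381 0.282 -0.884
vertex -2.962 0.46 -0.56
vertex -3.118 0.072 -1.356
endloop
endfacet
facet normal 0.028 0.896 -0.443
outer loop
vertex -2.907 2.217 -1.427
vertex -3.062 1.828 -2.224
vertex -3.579 2.168 -1.569
endloop
endfacet
facet normal -0.216 0.437 0.873
outer loop
vertex -2.907 2.217 -1.427
vertex -3.579 2.168 -1.569
vertex -2.962 0.46 -0.56
endloop
endfacet
facet normal -0.216 0.437 0.873
outer loop
vertex -2.962 0.46 -0.56
vertex -3.579 2.168 -1.569
vertex -3.634 0.411 -0.702
endloop
endfacet
facet normal -0.028 -0.896 0.442
outer loop
vertex -2.962 0.46 -0.56
vertex -3.634 0.411 -0.702
vertex -3.118 0.072 -1.356
endloop
endfacet
facet normal 0.029 0.896 -0.443
outer loop
vertex -3.579 2.168 -1.569
vertex -3.062 1.828 -2.224
vertex -3.948 1.92 -2.095
endloop
endfacet
facet normal -0.844 0.258 0.470
outer loop
vertex -3.579 2.168 -1.569
vertex -3.948 1.92 -2.095
vertex -3.634 0.411 -0.702
endloop
endfacet
facet normal -0.843 0.259 0.471
outer loop
vertex -3.634 0.411 -0.702
vertex -3.948 1.92 -2.095
vertex -4.004 0.163 -1.228
endloop
endfacet
facet normal -0.028 -0.896 0.442
outer loop
vertex -3.634 0.411 -0.702
vertex -4.004 0.163 -1.228
vertex -3.118 0.072 -1.356
endloop
endfacet
facet normal 0.029 0.896 -0.443
outer loop
vertex -3.948 1.92 -2.095
vertex -3.062 1.828 -2.224
vertex -3.799 1.618 -2.696
endloop
endfacet
facet normal -0.976 -0.071 -0.206
outer loop
vertex -3.948 1.92 -2.095
vertex -3.799 1.618 -2.696
vertex -4.004 0.163 -1.228
endloop
endfacet
facet normal -0.976 -0.072 -0.207
outer loop
vertex -4.004 0.163 -1.228
vertex -3.799 1.618 -2.696
vertex -3.854 -0.139 -1.829
endloop
endfacet
facet normal -0.028 -0.896 0.443
outer loop
vertex -4.004 0.163 -1.228
vertex -3.854 -0.139 -1.829
vertex -3.118 0.072 -1.356
endloop
endfacet
facet normal 0.028 0.896 -0.442
outer loop
vertex -3.799 1.618 -2.696
vertex -3.062 1.828 -2.224
vertex -3.218 1.44 -3.02
endloop
endfacet
facet normal -0.536 -0.360 -0.764
outer loop
vertex -3.799 1.618 -2.696
vertex -3.218 1.44 -3.02
vertex -3.854 -0.139 -1.829
endloop
endfacet
facet normal -0.536 -0.360 -0.764
outer loop
vertex -3.854 -0.139 -1.829
vertex -3.218 1.44 -3.02
vertex -3.273 -0.317 -2.153
endloop
endfacet
facet normal -0.028 -0.896 0.443
outer loop
vertex -3.854 -0.139 -1.829
vertex -3.273 -0.317 -2.153
vertex -3.118 0.072 -1.356
endloop
endfacet
facet normal 0.028 0.896 -0.442
outer loop
vertex -3.218 1.44 -3.02
vertex -3.062 1.828 -2.224
vertex -2.546 1.489 -2.878
endloop
endfacet
facet normal 0.216 -0.437 -0.873
outer loop
vertex -3.218 1.44 -3.02
vertex -2.546 1.489 -2.878
vertex -3.273 -0.317 -2.153
endloop
endfacet
facet normal 0.216 -0.437 -0.873
outer loop
vertex -3.273 -0.317 -2.153
vertex -2.546 1.489 -2.878
vertex -2.601 -0.268 -2.011
endloop
endfacet
facet normal -0.028 -0.896 0.443
outer loop
vertex -3.273 -0.317 -2.153
vertex -2.601 -0.268 -2.011
vertex -3.118 0.072 -1.356
endloop
endfacet
facet normal 0.028 0.896 -0.442
outer loop
vertex -2.546 1.489 -2.878
vertex -3.062 1.828 -2.224
vertex -2.176 1.737 -2.352
endloop
endfacet
facet normal 0.843 -0.259 -0.471
outer loop
vertex -2.546 1.489 -2.878
vertex -2.176 1.737 -2.352
vertex -2.601 -0.268 -2.011
endloop
endfacet
facet normal 0.844 -0.259 -0.470
outer loop
vertex -2.601 -0.268 -2.011
vertex -2.176 1.737 -2.352
vertex -2.232 -0.02 -1.485
endloop
endfacet
facet normal -0.029 -0.896 0.443
outer loop
vertex -2.601 -0.268 -2.011
vertex -2.232 -0.02 -1.485
vertex -3.118 0.072 -1.356
endloop
endfacet
facet normal 0.028 0.896 -0.443
outer loop
vertex -2.176 1.737 -2.352
vertex -3.062 1.828 -2.224
vertex -2.326 2.039 -1.751
endloop
endfacet
facet normal 0.976 0.071 0.208
outer loop
vertex -2.176 1.737 -2.352
vertex -2.326 2.039 -1.751
vertex -2.232 -0.02 -1.485
endloop
endfacet
facet normal 0.976 0.071 0.206
outer loop
vertex -2.232 -0.02 -1.485
vertex -2.326 2.039 -1.751
vertex -2.381 0.282 -0.884
endloop
endfacet
facet normal -0.029 -0.896 0.443
outer loop
vertex -2.232 -0.02 -1.485
vertex -2.381 0.282 -0.884
vertex -3.118 0.072 -1.356
endloop
endfacet

endsolid


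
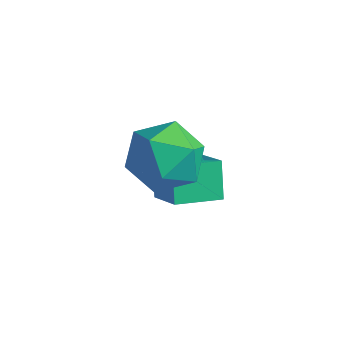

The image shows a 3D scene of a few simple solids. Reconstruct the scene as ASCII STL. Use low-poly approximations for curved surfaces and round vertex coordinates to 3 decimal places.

solid 
facet normal -0.424 0.425 0.800
outer loop
vertex -1.055 -2.987 -2.315
vertex -0.559 -2.087 -2.53
vertex -1.843 -2.69 -2.89
endloop
endfacet
facet normal -0.473 -0.857 0.205
outer loop
vertex -1.461 -3.073 -3.61
vertex -1.055 -2.987 -2.315
vertex -1.843 -2.69 -2.89
endloop
endfacet
facet normal -0.424 0.426 0.799
outer loop
vertex -1.843 -2.69 -2.89
vertex -0.559 -2.087 -2.53
vertex -1.347 -1.79 -3.106
endloop
endfacet
facet normal -0.773 0.290 -0.564
outer loop
vertex -1.347 -1.79 -3.106
vertex -1.461 -3.073 -3.61
vertex -1.843 -2.69 -2.89
endloop
endfacet
facet normal 0.772 -0.291 0.565
outer loop
vertex -1.055 -2.987 -2.315
vertex -0.177 -2.47 -3.25
vertex -0.559 -2.087 -2.53
endloop
endfacet
facet normal -0.473 -0.857 0.205
outer loop
vertex -0.673 -3.37 -3.034
vertex -1.055 -2.987 -2.315
vertex -1.461 -3.073 -3.61
endloop
endfacet
facet normal 0.772 -0.290 0.565
outer loop
vertex -0.673 -3.37 -3.034
vertex -0.177 -2.47 -3.25
vertex -1.055 -2.987 -2.315
endloop
endfacet
facet normal 0.473 0.857 -0.205
outer loop
vertex -0.559 -2.087 -2.53
vertex -0.177 -2.47 -3.25
vertex -1.347 -1.79 -3.106
endloop
endfacet
facet normal -0.772 0.291 -0.565
outer loop
vertex -0.965 -2.173 -3.825
vertex -1.461 -3.073 -3.61
vertex -1.347 -1.79 -3.106
endloop
endfacet
facet normal 0.473 0.857 -0.205
outer loop
vertex -1.347 -1.79 -3.106
vertex -0.177 -2.47 -3.25
vertex -0.965 -2.173 -3.825
endloop
endfacet
facet normal 0.424 -0.425 -0.800
outer loop
vertex -0.965 -2.173 -3.825
vertex -0.673 -3.37 -3.034
vertex -1.461 -3.073 -3.61
endloop
endfacet
facet normal 0.423 -0.425 -0.800
outer loop
vertex -0.177 -2.47 -3.25
vertex -0.673 -3.37 -3.034
vertex -0.965 -2.173 -3.825
endloop
endfacet
facet normal -0.727 0.563 0.393
outer loop
vertex -1.223 -2.945 -1.473
vertex -1.49 -3.617 -1.004
vertex -0.899 -3.077 -0.685
endloop
endfacet
facet normal -0.159 0.961 0.226
outer loop
vertex -1.223 -2.945 -1.473
vertex -0.899 -3.077 -0.685
vertex -0.379 -2.839 -1.331
endloop
endfacet
facet normal -0.031 0.881 -0.472
outer loop
vertex -1.223 -2.945 -1.473
vertex -0.379 -2.839 -1.331
vertex -0.649 -3.233 -2.049
endloop
endfacet
facet normal -0.521 0.434 -0.736
outer loop
vertex -1.223 -2.945 -1.473
vertex -0.649 -3.233 -2.049
vertex -1.335 -3.714 -1.847
endloop
endfacet
facet normal -0.950 0.237 -0.202
outer loop
vertex -1.223 -2.945 -1.473
vertex -1.335 -3.714 -1.847
vertex -1.49 -3.617 -1.004
endloop
endfacet
facet normal 0.403 0.705 0.584
outer loop
vertex -0.379 -2.839 -1.331
vertex -0.899 -3.077 -0.685
vertex -0.125 -3.446 -0.773
endloop
endfacet
facet normal -0.517 0.061 0.854
outer loop
vertex -0.899 -3.077 -0.685
vertex -1.49 -3.617 -1.004
vertex -0.811 -3.927 -0.571
endloop
endfacet
facet normal -0.878 -0.466 -0.108
outer loop
vertex -1.49 -3.617 -1.004
vertex -1.335 -3.714 -1.847
vertex -1.081 -4.321 -1.289
endloop
endfacet
facet normal -0.182 -0.149 -0.972
outer loop
vertex -1.335 -3.714 -1.847
vertex -0.649 -3.233 -2.049
vertex -0.561 -4.083 -1.935
endloop
endfacet
facet normal 0.610 0.575 -0.545
outer loop
vertex -0.649 -3.233 -2.049
vertex -0.379 -2.839 -1.331
vertex 0.03 -3.543 -1.616
endloop
endfacet
facet normal 0.521 -0.434 0.736
outer loop
vertex -0.237 -4.215 -1.147
vertex -0.125 -3.446 -0.773
vertex -0.811 -3.927 -0.571
endloop
endfacet
facet normal 0.031 -0.881 0.472
outer loop
vertex -0.237 -4.215 -1.147
vertex -0.811 -3.927 -0.571
vertex -1.081 -4.321 -1.289
endloop
endfacet
facet normal 0.159 -0.961 -0.226
outer loop
vertex -0.237 -4.215 -1.147
vertex -1.081 -4.321 -1.289
vertex -0.561 -4.083 -1.935
endloop
endfacet
facet normal 0.727 -0.563 -0.393
outer loop
vertex -0.237 -4.215 -1.147
vertex -0.561 -4.083 -1.935
vertex 0.03 -3.543 -1.616
endloop
endfacet
facet normal 0.950 -0.237 0.202
outer loop
vertex -0.237 -4.215 -1.147
vertex 0.03 -3.543 -1.616
vertex -0.125 -3.446 -0.773
endloop
endfacet
facet normal 0.182 0.149 0.972
outer loop
vertex -0.811 -3.927 -0.571
vertex -0.125 -3.446 -0.773
vertex -0.899 -3.077 -0.685
endloop
endfacet
facet normal -0.610 -0.575 0.545
outer loop
vertex -1.081 -4.321 -1.289
vertex -0.811 -3.927 -0.571
vertex -1.49 -3.617 -1.004
endloop
endfacet
facet normal -0.403 -0.705 -0.584
outer loop
vertex -0.561 -4.083 -1.935
vertex -1.081 -4.321 -1.289
vertex -1.335 -3.714 -1.847
endloop
endfacet
facet normal 0.517 -0.061 -0.854
outer loop
vertex 0.03 -3.543 -1.616
vertex -0.561 -4.083 -1.935
vertex -0.649 -3.233 -2.049
endloop
endfacet
facet normal 0.878 0.466 0.108
outer loop
vertex -0.125 -3.446 -0.773
vertex 0.03 -3.543 -1.616
vertex -0.379 -2.839 -1.331
endloop
endfacet

endsolid


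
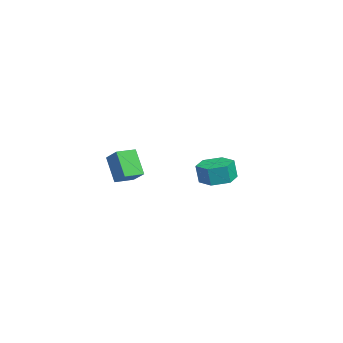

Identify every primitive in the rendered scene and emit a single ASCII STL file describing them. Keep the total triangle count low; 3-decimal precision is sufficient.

solid 
facet normal -0.532 -0.169 0.830
outer loop
vertex 3.432 -3.359 4.028
vertex 3.07 -2.331 4.005
vertex 2.412 -3.735 3.297
endloop
endfacet
facet normal 0.333 -0.943 0.021
outer loop
vertex 3.31 -3.449 1.895
vertex 3.432 -3.359 4.028
vertex 2.412 -3.735 3.297
endloop
endfacet
facet normal -0.531 -0.170 0.830
outer loop
vertex 2.412 -3.735 3.297
vertex 3.07 -2.331 4.005
vertex 2.049 -2.707 3.275
endloop
endfacet
facet normal -0.779 -0.287 -0.557
outer loop
vertex 2.049 -2.707 3.275
vertex 3.31 -3.449 1.895
vertex 2.412 -3.735 3.297
endloop
endfacet
facet normal 0.779 0.287 0.558
outer loop
vertex 3.432 -3.359 4.028
vertex 3.968 -2.045 2.603
vertex 3.07 -2.331 4.005
endloop
endfacet
facet normal 0.332 -0.943 0.021
outer loop
vertex 4.331 -3.073 2.625
vertex 3.432 -3.359 4.028
vertex 3.31 -3.449 1.895
endloop
endfacet
facet normal 0.779 0.287 0.558
outer loop
vertex 4.331 -3.073 2.625
vertex 3.968 -2.045 2.603
vertex 3.432 -3.359 4.028
endloop
endfacet
facet normal -0.332 0.943 -0.021
outer loop
vertex 3.07 -2.331 4.005
vertex 3.968 -2.045 2.603
vertex 2.049 -2.707 3.275
endloop
endfacet
facet normal -0.779 -0.287 -0.558
outer loop
vertex 2.948 -2.421 1.872
vertex 3.31 -3.449 1.895
vertex 2.049 -2.707 3.275
endloop
endfacet
facet normal -0.333 0.943 -0.021
outer loop
vertex 2.049 -2.707 3.275
vertex 3.968 -2.045 2.603
vertex 2.948 -2.421 1.872
endloop
endfacet
facet normal 0.531 0.169 -0.830
outer loop
vertex 2.948 -2.421 1.872
vertex 4.331 -3.073 2.625
vertex 3.31 -3.449 1.895
endloop
endfacet
facet normal 0.532 0.170 -0.830
outer loop
vertex 3.968 -2.045 2.603
vertex 4.331 -3.073 2.625
vertex 2.948 -2.421 1.872
endloop
endfacet
facet normal -0.007 0.158 -0.987
outer loop
vertex -2.601 2.655 -0.902
vertex -3.504 3.238 -0.802
vertex -2.54 3.72 -0.732
endloop
endfacet
facet normal 0.998 -0.055 -0.016
outer loop
vertex -2.601 2.655 -0.902
vertex -2.54 3.72 -0.732
vertex -2.592 2.459 0.322
endloop
endfacet
facet normal 0.998 -0.054 -0.015
outer loop
vertex -2.592 2.459 0.322
vertex -2.54 3.72 -0.732
vertex -2.532 3.523 0.493
endloop
endfacet
facet normal 0.007 -0.159 0.987
outer loop
vertex -2.592 2.459 0.322
vertex -2.532 3.523 0.493
vertex -3.496 3.042 0.422
endloop
endfacet
facet normal -0.008 0.159 -0.987
outer loop
vertex -2.54 3.72 -0.732
vertex -3.504 3.238 -0.802
vertex -3.444 4.303 -0.631
endloop
endfacet
facet normal 0.548 0.827 0.129
outer loop
vertex -2.54 3.72 -0.732
vertex -3.444 4.303 -0.631
vertex -2.532 3.523 0.493
endloop
endfacet
facet normal 0.548 0.827 0.129
outer loop
vertex -2.532 3.523 0.493
vertex -3.444 4.303 -0.631
vertex -3.435 4.106 0.593
endloop
endfacet
facet normal 0.007 -0.159 0.987
outer loop
vertex -2.532 3.523 0.493
vertex -3.435 4.106 0.593
vertex -3.496 3.042 0.422
endloop
endfacet
facet normal -0.007 0.159 -0.987
outer loop
vertex -3.444 4.303 -0.631
vertex -3.504 3.238 -0.802
vertex -4.408 3.821 -0.702
endloop
endfacet
facet normal -0.451 0.881 0.145
outer loop
vertex -3.444 4.303 -0.631
vertex -4.408 3.821 -0.702
vertex -3.435 4.106 0.593
endloop
endfacet
facet normal -0.450 0.881 0.144
outer loop
vertex -3.435 4.106 0.593
vertex -4.408 3.821 -0.702
vertex -4.399 3.625 0.522
endloop
endfacet
facet normal 0.007 -0.159 0.987
outer loop
vertex -3.435 4.106 0.593
vertex -4.399 3.625 0.522
vertex -3.496 3.042 0.422
endloop
endfacet
facet normal -0.007 0.159 -0.987
outer loop
vertex -4.408 3.821 -0.702
vertex -3.504 3.238 -0.802
vertex -4.468 2.757 -0.873
endloop
endfacet
facet normal -0.998 0.054 0.016
outer loop
vertex -4.408 3.821 -0.702
vertex -4.468 2.757 -0.873
vertex -4.399 3.625 0.522
endloop
endfacet
facet normal -0.998 0.055 0.015
outer loop
vertex -4.399 3.625 0.522
vertex -4.468 2.757 -0.873
vertex -4.46 2.56 0.352
endloop
endfacet
facet normal 0.007 -0.158 0.987
outer loop
vertex -4.399 3.625 0.522
vertex -4.46 2.56 0.352
vertex -3.496 3.042 0.422
endloop
endfacet
facet normal -0.007 0.159 -0.987
outer loop
vertex -4.468 2.757 -0.873
vertex -3.504 3.238 -0.802
vertex -3.565 2.174 -0.973
endloop
endfacet
facet normal -0.548 -0.826 -0.129
outer loop
vertex -4.468 2.757 -0.873
vertex -3.565 2.174 -0.973
vertex -4.46 2.56 0.352
endloop
endfacet
facet normal -0.548 -0.827 -0.129
outer loop
vertex -4.46 2.56 0.352
vertex -3.565 2.174 -0.973
vertex -3.556 1.977 0.251
endloop
endfacet
facet normal 0.008 -0.159 0.987
outer loop
vertex -4.46 2.56 0.352
vertex -3.556 1.977 0.251
vertex -3.496 3.042 0.422
endloop
endfacet
facet normal -0.007 0.159 -0.987
outer loop
vertex -3.565 2.174 -0.973
vertex -3.504 3.238 -0.802
vertex -2.601 2.655 -0.902
endloop
endfacet
facet normal 0.450 -0.881 -0.145
outer loop
vertex -3.565 2.174 -0.973
vertex -2.601 2.655 -0.902
vertex -3.556 1.977 0.251
endloop
endfacet
facet normal 0.451 -0.881 -0.144
outer loop
vertex -3.556 1.977 0.251
vertex -2.601 2.655 -0.902
vertex -2.592 2.459 0.322
endloop
endfacet
facet normal 0.007 -0.159 0.987
outer loop
vertex -3.556 1.977 0.251
vertex -2.592 2.459 0.322
vertex -3.496 3.042 0.422
endloop
endfacet

endsolid


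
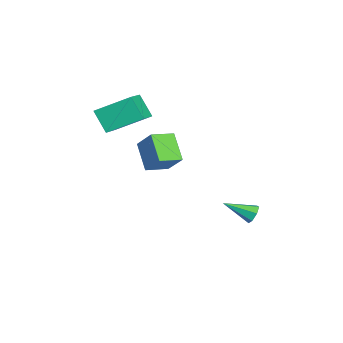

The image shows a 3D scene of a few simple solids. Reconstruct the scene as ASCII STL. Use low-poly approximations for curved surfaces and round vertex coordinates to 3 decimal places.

solid 
facet normal -0.899 0.215 -0.381
outer loop
vertex -4.665 -2.471 3.883
vertex -3.991 -1.813 2.665
vertex -4.681 -4.386 2.841
endloop
endfacet
facet normal -0.437 -0.427 0.791
outer loop
vertex -3.089 -4.767 3.515
vertex -4.665 -2.471 3.883
vertex -4.681 -4.386 2.841
endloop
endfacet
facet normal -0.899 0.215 -0.381
outer loop
vertex -4.681 -4.386 2.841
vertex -3.991 -1.813 2.665
vertex -4.007 -3.728 1.622
endloop
endfacet
facet normal -0.008 -0.878 -0.478
outer loop
vertex -4.007 -3.728 1.622
vertex -3.089 -4.767 3.515
vertex -4.681 -4.386 2.841
endloop
endfacet
facet normal 0.008 0.878 0.479
outer loop
vertex -4.665 -2.471 3.883
vertex -2.399 -2.194 3.339
vertex -3.991 -1.813 2.665
endloop
endfacet
facet normal -0.438 -0.427 0.791
outer loop
vertex -3.073 -2.852 4.558
vertex -4.665 -2.471 3.883
vertex -3.089 -4.767 3.515
endloop
endfacet
facet normal 0.007 0.878 0.478
outer loop
vertex -3.073 -2.852 4.558
vertex -2.399 -2.194 3.339
vertex -4.665 -2.471 3.883
endloop
endfacet
facet normal 0.437 0.427 -0.791
outer loop
vertex -3.991 -1.813 2.665
vertex -2.399 -2.194 3.339
vertex -4.007 -3.728 1.622
endloop
endfacet
facet normal -0.007 -0.878 -0.478
outer loop
vertex -2.415 -4.109 2.297
vertex -3.089 -4.767 3.515
vertex -4.007 -3.728 1.622
endloop
endfacet
facet normal 0.438 0.427 -0.791
outer loop
vertex -4.007 -3.728 1.622
vertex -2.399 -2.194 3.339
vertex -2.415 -4.109 2.297
endloop
endfacet
facet normal 0.899 -0.215 0.381
outer loop
vertex -2.415 -4.109 2.297
vertex -3.073 -2.852 4.558
vertex -3.089 -4.767 3.515
endloop
endfacet
facet normal 0.899 -0.215 0.381
outer loop
vertex -2.399 -2.194 3.339
vertex -3.073 -2.852 4.558
vertex -2.415 -4.109 2.297
endloop
endfacet
facet normal -0.712 -0.253 0.655
outer loop
vertex 0.866 -1.718 4.031
vertex 0.225 -0.608 3.762
vertex 0.096 -2.432 2.918
endloop
endfacet
facet normal 0.490 -0.848 0.205
outer loop
vertex 1.335 -1.992 1.778
vertex 0.866 -1.718 4.031
vertex 0.096 -2.432 2.918
endloop
endfacet
facet normal -0.712 -0.253 0.655
outer loop
vertex 0.096 -2.432 2.918
vertex 0.225 -0.608 3.762
vertex -0.545 -1.322 2.649
endloop
endfacet
facet normal -0.503 -0.467 -0.727
outer loop
vertex -0.545 -1.322 2.649
vertex 1.335 -1.992 1.778
vertex 0.096 -2.432 2.918
endloop
endfacet
facet normal 0.503 0.467 0.727
outer loop
vertex 0.866 -1.718 4.031
vertex 1.464 -0.168 2.622
vertex 0.225 -0.608 3.762
endloop
endfacet
facet normal 0.490 -0.848 0.205
outer loop
vertex 2.105 -1.278 2.891
vertex 0.866 -1.718 4.031
vertex 1.335 -1.992 1.778
endloop
endfacet
facet normal 0.503 0.467 0.727
outer loop
vertex 2.105 -1.278 2.891
vertex 1.464 -0.168 2.622
vertex 0.866 -1.718 4.031
endloop
endfacet
facet normal -0.490 0.848 -0.205
outer loop
vertex 0.225 -0.608 3.762
vertex 1.464 -0.168 2.622
vertex -0.545 -1.322 2.649
endloop
endfacet
facet normal -0.503 -0.467 -0.727
outer loop
vertex 0.694 -0.882 1.509
vertex 1.335 -1.992 1.778
vertex -0.545 -1.322 2.649
endloop
endfacet
facet normal -0.490 0.848 -0.205
outer loop
vertex -0.545 -1.322 2.649
vertex 1.464 -0.168 2.622
vertex 0.694 -0.882 1.509
endloop
endfacet
facet normal 0.712 0.253 -0.655
outer loop
vertex 0.694 -0.882 1.509
vertex 2.105 -1.278 2.891
vertex 1.335 -1.992 1.778
endloop
endfacet
facet normal 0.712 0.253 -0.655
outer loop
vertex 1.464 -0.168 2.622
vertex 2.105 -1.278 2.891
vertex 0.694 -0.882 1.509
endloop
endfacet
facet normal 0.041 0.897 -0.440
outer loop
vertex -1.172 3.171 -3.609
vertex -1.445 3.426 -3.114
vertex -0.84 3.345 -3.223
endloop
endfacet
facet normal 0.737 -0.558 -0.382
outer loop
vertex -1.172 3.171 -3.609
vertex -0.84 3.345 -3.223
vertex -1.515 1.854 -2.346
endloop
endfacet
facet normal 0.041 0.897 -0.440
outer loop
vertex -0.84 3.345 -3.223
vertex -1.445 3.426 -3.114
vertex -0.964 3.58 -2.755
endloop
endfacet
facet normal 0.914 -0.209 0.347
outer loop
vertex -0.84 3.345 -3.223
vertex -0.964 3.58 -2.755
vertex -1.515 1.854 -2.346
endloop
endfacet
facet normal 0.040 0.898 -0.438
outer loop
vertex -0.964 3.58 -2.755
vertex -1.445 3.426 -3.114
vertex -1.45 3.698 -2.557
endloop
endfacet
facet normal 0.395 0.091 0.914
outer loop
vertex -0.964 3.58 -2.755
vertex -1.45 3.698 -2.557
vertex -1.515 1.854 -2.346
endloop
endfacet
facet normal 0.040 0.898 -0.438
outer loop
vertex -1.45 3.698 -2.557
vertex -1.445 3.426 -3.114
vertex -1.933 3.611 -2.779
endloop
endfacet
facet normal -0.432 0.118 0.894
outer loop
vertex -1.45 3.698 -2.557
vertex -1.933 3.611 -2.779
vertex -1.515 1.854 -2.346
endloop
endfacet
facet normal 0.039 0.898 -0.439
outer loop
vertex -1.933 3.611 -2.779
vertex -1.445 3.426 -3.114
vertex -2.048 3.384 -3.253
endloop
endfacet
facet normal -0.942 -0.150 0.300
outer loop
vertex -1.933 3.611 -2.779
vertex -2.048 3.384 -3.253
vertex -1.515 1.854 -2.346
endloop
endfacet
facet normal 0.039 0.898 -0.439
outer loop
vertex -2.048 3.384 -3.253
vertex -1.445 3.426 -3.114
vertex -1.71 3.189 -3.622
endloop
endfacet
facet normal -0.751 -0.510 -0.419
outer loop
vertex -2.048 3.384 -3.253
vertex -1.71 3.189 -3.622
vertex -1.515 1.854 -2.346
endloop
endfacet
facet normal 0.041 0.897 -0.440
outer loop
vertex -1.71 3.189 -3.622
vertex -1.445 3.426 -3.114
vertex -1.172 3.171 -3.609
endloop
endfacet
facet normal -0.006 -0.691 -0.722
outer loop
vertex -1.71 3.189 -3.622
vertex -1.172 3.171 -3.609
vertex -1.515 1.854 -2.346
endloop
endfacet

endsolid


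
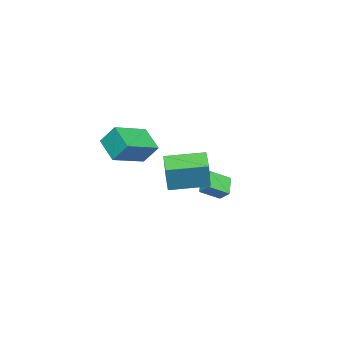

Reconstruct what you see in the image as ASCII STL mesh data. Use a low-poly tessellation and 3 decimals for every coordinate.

solid 
facet normal -0.851 -0.417 0.320
outer loop
vertex 2.74 1.851 2.968
vertex 1.87 3.765 3.15
vertex 2.12 1.739 1.175
endloop
endfacet
facet normal 0.413 -0.907 -0.086
outer loop
vertex 3.09 2.215 0.81
vertex 2.74 1.851 2.968
vertex 2.12 1.739 1.175
endloop
endfacet
facet normal -0.851 -0.417 0.320
outer loop
vertex 2.12 1.739 1.175
vertex 1.87 3.765 3.15
vertex 1.25 3.653 1.357
endloop
endfacet
facet normal -0.326 -0.059 -0.943
outer loop
vertex 1.25 3.653 1.357
vertex 3.09 2.215 0.81
vertex 2.12 1.739 1.175
endloop
endfacet
facet normal 0.326 0.059 0.943
outer loop
vertex 2.74 1.851 2.968
vertex 2.84 4.241 2.785
vertex 1.87 3.765 3.15
endloop
endfacet
facet normal 0.413 -0.907 -0.086
outer loop
vertex 3.71 2.327 2.603
vertex 2.74 1.851 2.968
vertex 3.09 2.215 0.81
endloop
endfacet
facet normal 0.326 0.059 0.943
outer loop
vertex 3.71 2.327 2.603
vertex 2.84 4.241 2.785
vertex 2.74 1.851 2.968
endloop
endfacet
facet normal -0.413 0.907 0.086
outer loop
vertex 1.87 3.765 3.15
vertex 2.84 4.241 2.785
vertex 1.25 3.653 1.357
endloop
endfacet
facet normal -0.326 -0.059 -0.943
outer loop
vertex 2.22 4.129 0.992
vertex 3.09 2.215 0.81
vertex 1.25 3.653 1.357
endloop
endfacet
facet normal -0.413 0.907 0.086
outer loop
vertex 1.25 3.653 1.357
vertex 2.84 4.241 2.785
vertex 2.22 4.129 0.992
endloop
endfacet
facet normal 0.851 0.417 -0.320
outer loop
vertex 2.22 4.129 0.992
vertex 3.71 2.327 2.603
vertex 3.09 2.215 0.81
endloop
endfacet
facet normal 0.851 0.417 -0.320
outer loop
vertex 2.84 4.241 2.785
vertex 3.71 2.327 2.603
vertex 2.22 4.129 0.992
endloop
endfacet
facet normal -0.480 0.704 -0.524
outer loop
vertex -4.88 2.334 -3.208
vertex -4.679 2.93 -2.592
vertex -3.864 2.593 -3.79
endloop
endfacet
facet normal -0.228 -0.677 -0.700
outer loop
vertex -3.221 1.65 -3.088
vertex -4.88 2.334 -3.208
vertex -3.864 2.593 -3.79
endloop
endfacet
facet normal -0.480 0.703 -0.524
outer loop
vertex -3.864 2.593 -3.79
vertex -4.679 2.93 -2.592
vertex -3.663 3.189 -3.175
endloop
endfacet
facet normal 0.847 0.216 -0.486
outer loop
vertex -3.663 3.189 -3.175
vertex -3.221 1.65 -3.088
vertex -3.864 2.593 -3.79
endloop
endfacet
facet normal -0.847 -0.216 0.486
outer loop
vertex -4.88 2.334 -3.208
vertex -4.036 1.987 -1.89
vertex -4.679 2.93 -2.592
endloop
endfacet
facet normal -0.229 -0.677 -0.699
outer loop
vertex -4.237 1.391 -2.505
vertex -4.88 2.334 -3.208
vertex -3.221 1.65 -3.088
endloop
endfacet
facet normal -0.847 -0.216 0.486
outer loop
vertex -4.237 1.391 -2.505
vertex -4.036 1.987 -1.89
vertex -4.88 2.334 -3.208
endloop
endfacet
facet normal 0.229 0.677 0.700
outer loop
vertex -4.679 2.93 -2.592
vertex -4.036 1.987 -1.89
vertex -3.663 3.189 -3.175
endloop
endfacet
facet normal 0.847 0.216 -0.485
outer loop
vertex -3.02 2.246 -2.472
vertex -3.221 1.65 -3.088
vertex -3.663 3.189 -3.175
endloop
endfacet
facet normal 0.228 0.677 0.700
outer loop
vertex -3.663 3.189 -3.175
vertex -4.036 1.987 -1.89
vertex -3.02 2.246 -2.472
endloop
endfacet
facet normal 0.480 -0.704 0.524
outer loop
vertex -3.02 2.246 -2.472
vertex -4.237 1.391 -2.505
vertex -3.221 1.65 -3.088
endloop
endfacet
facet normal 0.480 -0.703 0.525
outer loop
vertex -4.036 1.987 -1.89
vertex -4.237 1.391 -2.505
vertex -3.02 2.246 -2.472
endloop
endfacet
facet normal -0.794 0.459 -0.398
outer loop
vertex 0.597 0.103 3.409
vertex 1.526 1.142 2.754
vertex 0.694 -0.66 2.335
endloop
endfacet
facet normal -0.603 -0.675 0.425
outer loop
vertex 2.394 -1.642 3.186
vertex 0.597 0.103 3.409
vertex 0.694 -0.66 2.335
endloop
endfacet
facet normal -0.794 0.459 -0.398
outer loop
vertex 0.694 -0.66 2.335
vertex 1.526 1.142 2.754
vertex 1.623 0.38 1.68
endloop
endfacet
facet normal 0.073 -0.578 -0.813
outer loop
vertex 1.623 0.38 1.68
vertex 2.394 -1.642 3.186
vertex 0.694 -0.66 2.335
endloop
endfacet
facet normal -0.073 0.578 0.813
outer loop
vertex 0.597 0.103 3.409
vertex 3.226 0.16 3.605
vertex 1.526 1.142 2.754
endloop
endfacet
facet normal -0.603 -0.675 0.425
outer loop
vertex 2.297 -0.88 4.26
vertex 0.597 0.103 3.409
vertex 2.394 -1.642 3.186
endloop
endfacet
facet normal -0.073 0.577 0.813
outer loop
vertex 2.297 -0.88 4.26
vertex 3.226 0.16 3.605
vertex 0.597 0.103 3.409
endloop
endfacet
facet normal 0.603 0.675 -0.425
outer loop
vertex 1.526 1.142 2.754
vertex 3.226 0.16 3.605
vertex 1.623 0.38 1.68
endloop
endfacet
facet normal 0.073 -0.578 -0.813
outer loop
vertex 3.323 -0.603 2.531
vertex 2.394 -1.642 3.186
vertex 1.623 0.38 1.68
endloop
endfacet
facet normal 0.603 0.675 -0.425
outer loop
vertex 1.623 0.38 1.68
vertex 3.226 0.16 3.605
vertex 3.323 -0.603 2.531
endloop
endfacet
facet normal 0.794 -0.459 0.398
outer loop
vertex 3.323 -0.603 2.531
vertex 2.297 -0.88 4.26
vertex 2.394 -1.642 3.186
endloop
endfacet
facet normal 0.794 -0.459 0.398
outer loop
vertex 3.226 0.16 3.605
vertex 2.297 -0.88 4.26
vertex 3.323 -0.603 2.531
endloop
endfacet

endsolid


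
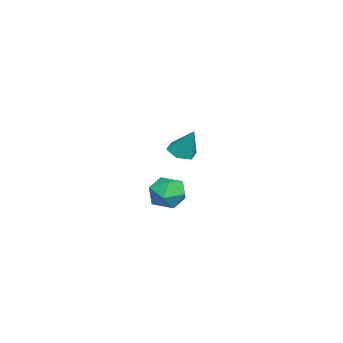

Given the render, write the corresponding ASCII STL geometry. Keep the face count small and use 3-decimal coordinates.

solid 
facet normal -0.275 -0.397 -0.876
outer loop
vertex -2.608 3.393 -0.136
vertex -3.175 3.485 -0.0
vertex -2.868 3.901 -0.285
endloop
endfacet
facet normal 0.895 0.442 -0.057
outer loop
vertex -2.608 3.393 -0.136
vertex -2.868 3.901 -0.285
vertex -2.825 3.995 1.12
endloop
endfacet
facet normal -0.274 -0.398 -0.876
outer loop
vertex -2.868 3.901 -0.285
vertex -3.175 3.485 -0.0
vertex -3.435 3.994 -0.15
endloop
endfacet
facet normal 0.145 0.987 -0.070
outer loop
vertex -2.868 3.901 -0.285
vertex -3.435 3.994 -0.15
vertex -2.825 3.995 1.12
endloop
endfacet
facet normal -0.274 -0.398 -0.876
outer loop
vertex -3.435 3.994 -0.15
vertex -3.175 3.485 -0.0
vertex -3.742 3.578 0.135
endloop
endfacet
facet normal -0.650 0.693 0.312
outer loop
vertex -3.435 3.994 -0.15
vertex -3.742 3.578 0.135
vertex -2.825 3.995 1.12
endloop
endfacet
facet normal -0.274 -0.397 -0.876
outer loop
vertex -3.742 3.578 0.135
vertex -3.175 3.485 -0.0
vertex -3.482 3.07 0.284
endloop
endfacet
facet normal -0.692 -0.147 0.707
outer loop
vertex -3.742 3.578 0.135
vertex -3.482 3.07 0.284
vertex -2.825 3.995 1.12
endloop
endfacet
facet normal -0.274 -0.397 -0.876
outer loop
vertex -3.482 3.07 0.284
vertex -3.175 3.485 -0.0
vertex -2.915 2.977 0.149
endloop
endfacet
facet normal 0.058 -0.692 0.720
outer loop
vertex -3.482 3.07 0.284
vertex -2.915 2.977 0.149
vertex -2.825 3.995 1.12
endloop
endfacet
facet normal -0.275 -0.397 -0.876
outer loop
vertex -2.915 2.977 0.149
vertex -3.175 3.485 -0.0
vertex -2.608 3.393 -0.136
endloop
endfacet
facet normal 0.853 -0.398 0.338
outer loop
vertex -2.915 2.977 0.149
vertex -2.608 3.393 -0.136
vertex -2.825 3.995 1.12
endloop
endfacet
facet normal -0.791 0.611 0.033
outer loop
vertex 1.064 4.281 -0.594
vertex 0.641 3.719 -0.314
vertex 1.017 4.18 0.154
endloop
endfacet
facet normal -0.183 0.976 0.120
outer loop
vertex 1.064 4.281 -0.594
vertex 1.017 4.18 0.154
vertex 1.684 4.344 -0.164
endloop
endfacet
facet normal 0.226 0.862 -0.453
outer loop
vertex 1.064 4.281 -0.594
vertex 1.684 4.344 -0.164
vertex 1.721 3.985 -0.829
endloop
endfacet
facet normal -0.127 0.428 -0.895
outer loop
vertex 1.064 4.281 -0.594
vertex 1.721 3.985 -0.829
vertex 1.076 3.599 -0.922
endloop
endfacet
facet normal -0.756 0.273 -0.595
outer loop
vertex 1.064 4.281 -0.594
vertex 1.076 3.599 -0.922
vertex 0.641 3.719 -0.314
endloop
endfacet
facet normal 0.155 0.708 0.689
outer loop
vertex 1.684 4.344 -0.164
vertex 1.017 4.18 0.154
vertex 1.644 3.821 0.382
endloop
endfacet
facet normal -0.828 0.119 0.548
outer loop
vertex 1.017 4.18 0.154
vertex 0.641 3.719 -0.314
vertex 0.999 3.435 0.289
endloop
endfacet
facet normal -0.772 -0.429 -0.468
outer loop
vertex 0.641 3.719 -0.314
vertex 1.076 3.599 -0.922
vertex 1.036 3.076 -0.376
endloop
endfacet
facet normal 0.244 -0.179 -0.953
outer loop
vertex 1.076 3.599 -0.922
vertex 1.721 3.985 -0.829
vertex 1.703 3.24 -0.694
endloop
endfacet
facet normal 0.817 0.525 -0.238
outer loop
vertex 1.721 3.985 -0.829
vertex 1.684 4.344 -0.164
vertex 2.079 3.701 -0.226
endloop
endfacet
facet normal 0.127 -0.428 0.895
outer loop
vertex 1.656 3.139 0.054
vertex 1.644 3.821 0.382
vertex 0.999 3.435 0.289
endloop
endfacet
facet normal -0.226 -0.862 0.453
outer loop
vertex 1.656 3.139 0.054
vertex 0.999 3.435 0.289
vertex 1.036 3.076 -0.376
endloop
endfacet
facet normal 0.183 -0.976 -0.120
outer loop
vertex 1.656 3.139 0.054
vertex 1.036 3.076 -0.376
vertex 1.703 3.24 -0.694
endloop
endfacet
facet normal 0.791 -0.611 -0.033
outer loop
vertex 1.656 3.139 0.054
vertex 1.703 3.24 -0.694
vertex 2.079 3.701 -0.226
endloop
endfacet
facet normal 0.756 -0.273 0.595
outer loop
vertex 1.656 3.139 0.054
vertex 2.079 3.701 -0.226
vertex 1.644 3.821 0.382
endloop
endfacet
facet normal -0.244 0.179 0.953
outer loop
vertex 0.999 3.435 0.289
vertex 1.644 3.821 0.382
vertex 1.017 4.18 0.154
endloop
endfacet
facet normal -0.817 -0.525 0.238
outer loop
vertex 1.036 3.076 -0.376
vertex 0.999 3.435 0.289
vertex 0.641 3.719 -0.314
endloop
endfacet
facet normal -0.155 -0.708 -0.689
outer loop
vertex 1.703 3.24 -0.694
vertex 1.036 3.076 -0.376
vertex 1.076 3.599 -0.922
endloop
endfacet
facet normal 0.828 -0.119 -0.548
outer loop
vertex 2.079 3.701 -0.226
vertex 1.703 3.24 -0.694
vertex 1.721 3.985 -0.829
endloop
endfacet
facet normal 0.772 0.429 0.468
outer loop
vertex 1.644 3.821 0.382
vertex 2.079 3.701 -0.226
vertex 1.684 4.344 -0.164
endloop
endfacet

endsolid
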